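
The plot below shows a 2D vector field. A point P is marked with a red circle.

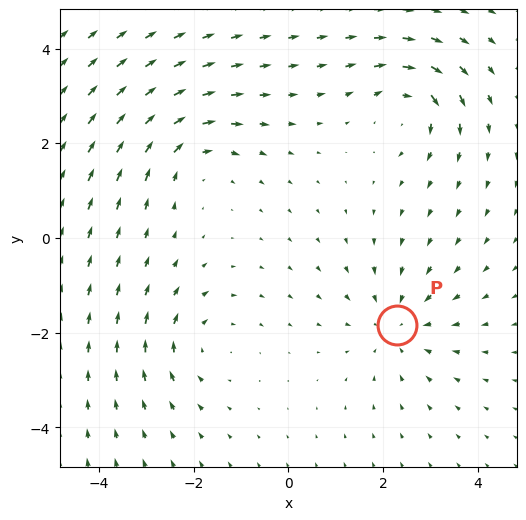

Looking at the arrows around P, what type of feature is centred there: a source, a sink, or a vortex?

At P (2.3, -1.8) the arrows converge inward. Divergence about -4, curl ≈0 — negative divergence with near-zero curl is a sink.

sink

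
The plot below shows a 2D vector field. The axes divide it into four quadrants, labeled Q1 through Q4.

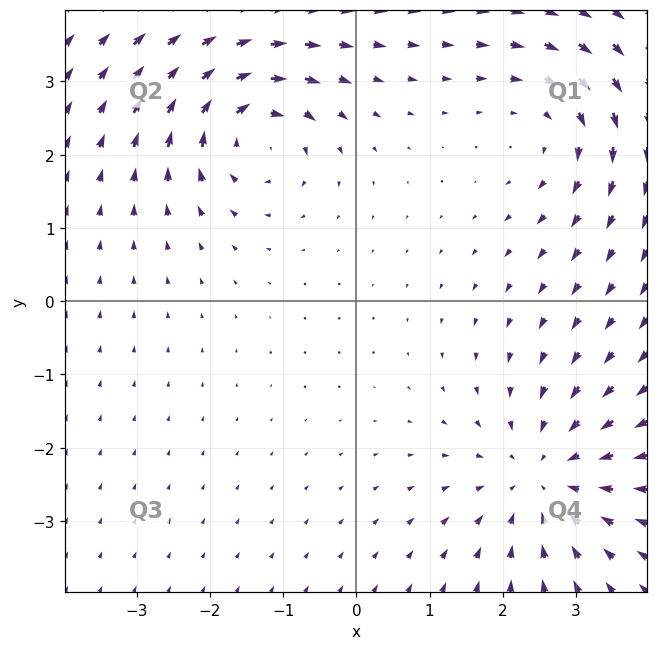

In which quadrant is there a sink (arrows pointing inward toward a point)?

The sink sits at approximately (2.6, -2.4), which lies in quadrant Q4. The divergence there is about -4, negative as expected for a sink.

Q4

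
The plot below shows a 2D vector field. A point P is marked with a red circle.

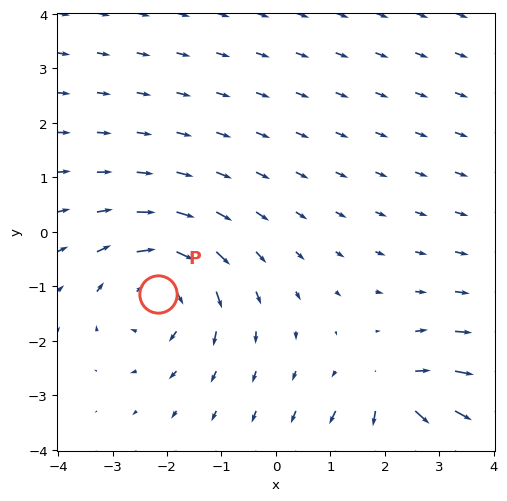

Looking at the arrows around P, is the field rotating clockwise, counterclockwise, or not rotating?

Near P at (-2.2, -1.1) the arrows circulate clockwise. The curl (z-component) there is about -3; negative curl means clockwise rotation.

clockwise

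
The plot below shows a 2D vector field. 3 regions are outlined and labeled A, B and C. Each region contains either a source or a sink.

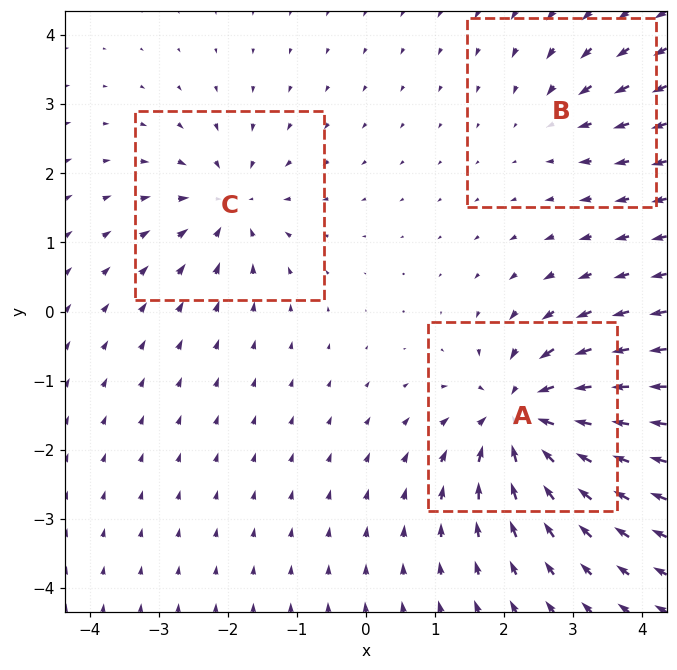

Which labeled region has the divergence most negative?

A

Divergence at each region's feature centre — A: about -6, B: about -2, C: about -4. Region A is most negative.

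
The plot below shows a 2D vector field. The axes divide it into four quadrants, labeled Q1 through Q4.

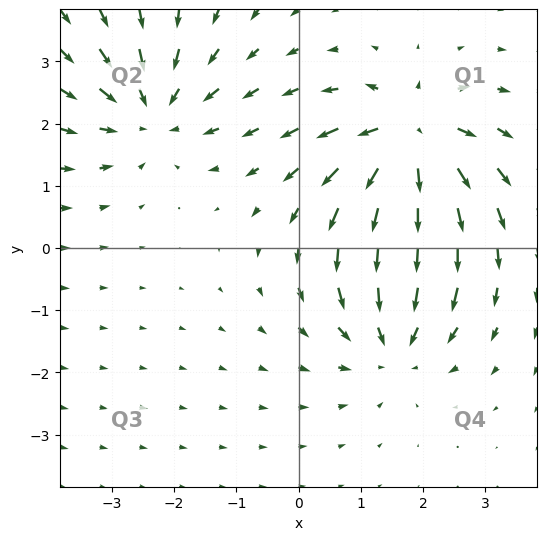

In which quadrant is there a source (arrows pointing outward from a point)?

The source sits at approximately (1.8, 1.8), which lies in quadrant Q1. The divergence there is about +6, positive as expected for a source.

Q1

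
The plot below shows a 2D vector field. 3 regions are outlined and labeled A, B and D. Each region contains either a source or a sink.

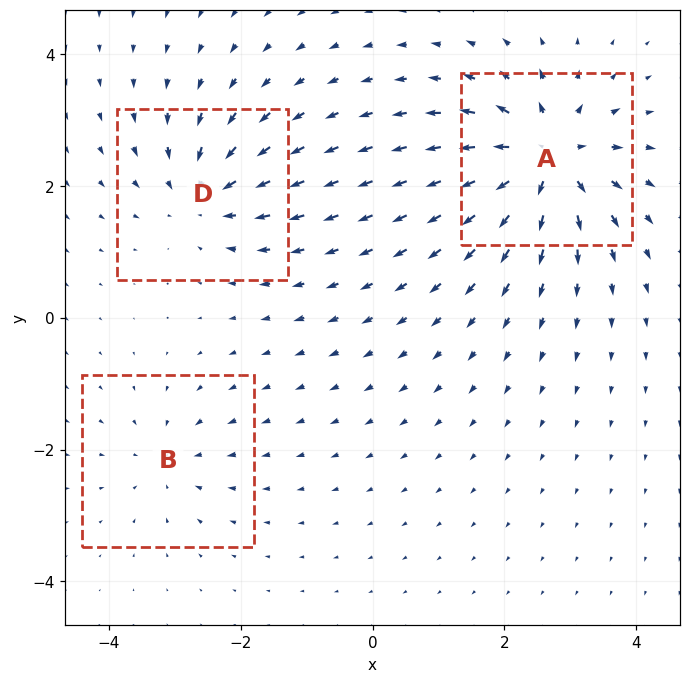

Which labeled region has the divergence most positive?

Divergence at each region's feature centre — A: about +6, B: about -3, D: about -4. Region A is most positive.

A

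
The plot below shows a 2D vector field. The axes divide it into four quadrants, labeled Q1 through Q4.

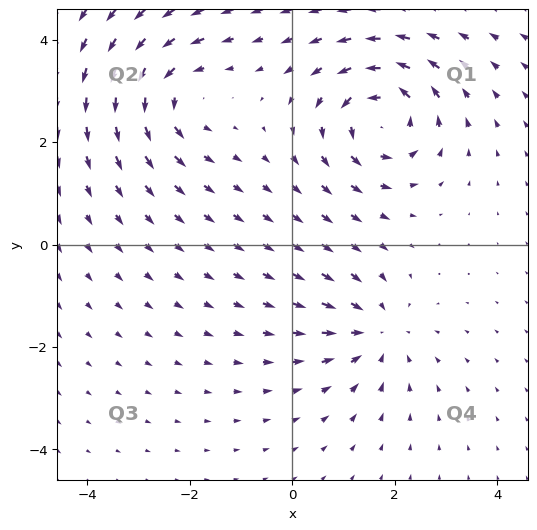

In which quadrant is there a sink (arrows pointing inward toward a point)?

Q4

The sink sits at approximately (1.6, -1.7), which lies in quadrant Q4. The divergence there is about -3, negative as expected for a sink.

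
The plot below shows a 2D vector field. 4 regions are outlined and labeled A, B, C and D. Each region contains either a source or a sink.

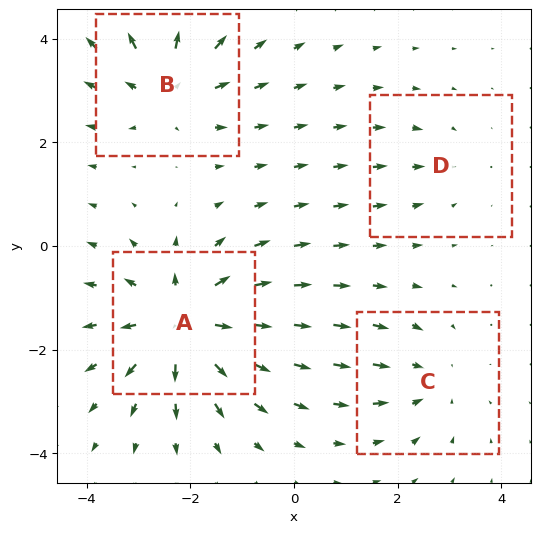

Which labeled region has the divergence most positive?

Divergence at each region's feature centre — A: about +7, B: about +5, C: about -3, D: about -2. Region A is most positive.

A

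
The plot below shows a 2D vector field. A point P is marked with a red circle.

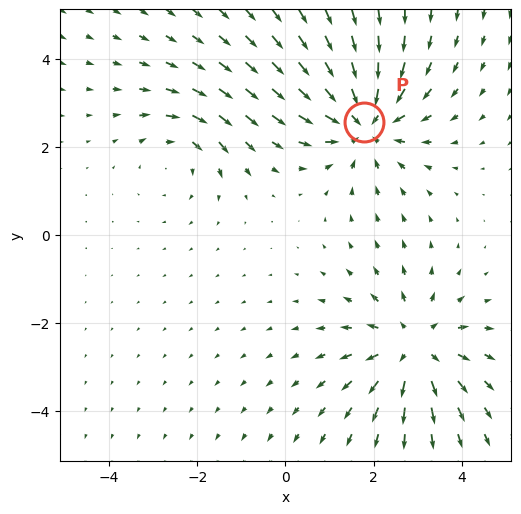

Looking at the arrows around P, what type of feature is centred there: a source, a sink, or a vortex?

sink

At P (1.8, 2.6) the arrows converge inward. Divergence about -5, curl ≈0 — negative divergence with near-zero curl is a sink.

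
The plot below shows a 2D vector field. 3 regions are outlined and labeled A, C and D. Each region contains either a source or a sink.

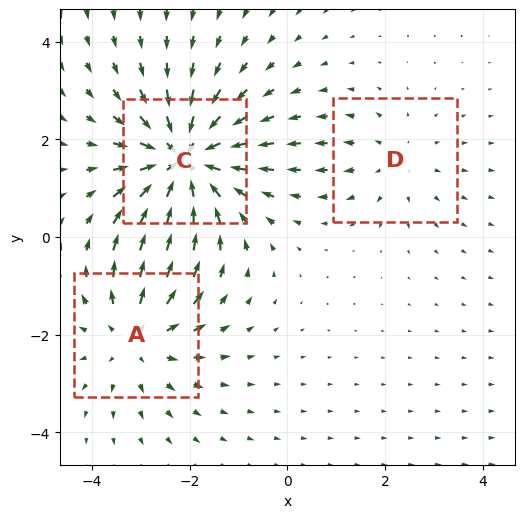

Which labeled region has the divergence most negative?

C

Divergence at each region's feature centre — A: about +3, C: about -4, D: about +2. Region C is most negative.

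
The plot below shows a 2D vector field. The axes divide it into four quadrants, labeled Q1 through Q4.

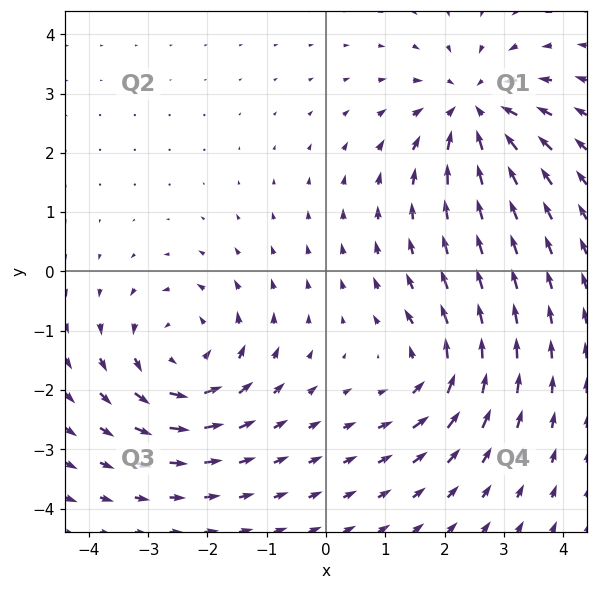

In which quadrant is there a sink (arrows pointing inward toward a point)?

Q1

The sink sits at approximately (2.5, 2.7), which lies in quadrant Q1. The divergence there is about -5, negative as expected for a sink.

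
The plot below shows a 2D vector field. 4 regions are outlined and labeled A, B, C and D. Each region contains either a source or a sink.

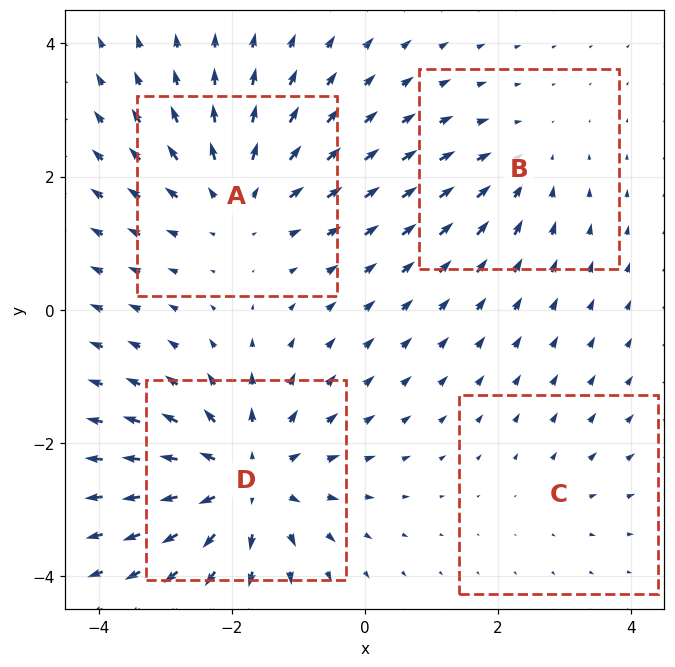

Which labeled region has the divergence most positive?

Divergence at each region's feature centre — A: about +5, B: about -3, C: about +2, D: about +7. Region D is most positive.

D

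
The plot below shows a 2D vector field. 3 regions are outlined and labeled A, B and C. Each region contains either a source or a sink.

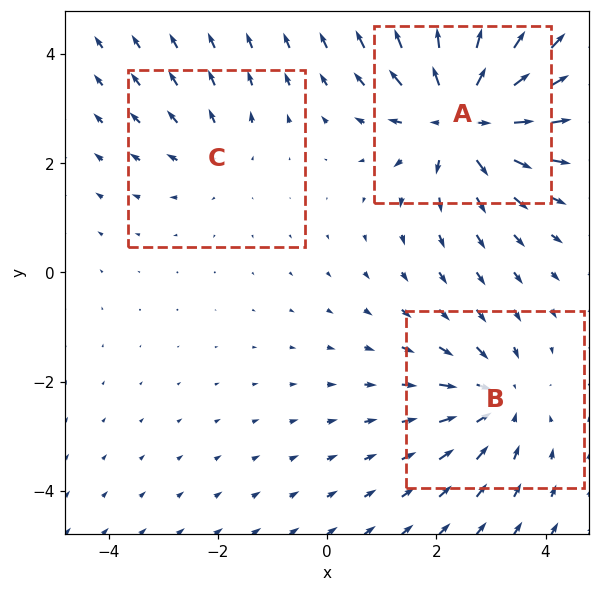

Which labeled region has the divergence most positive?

Divergence at each region's feature centre — A: about +5, B: about -3, C: about +2. Region A is most positive.

A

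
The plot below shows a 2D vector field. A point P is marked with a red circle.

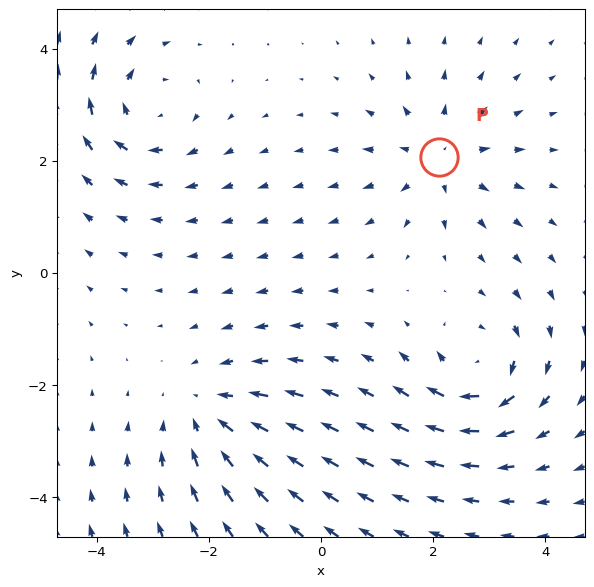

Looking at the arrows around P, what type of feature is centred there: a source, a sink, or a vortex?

At P (2.1, 2.1) the arrows spread outward. Divergence about +4, curl ≈0 — positive divergence with near-zero curl is a source.

source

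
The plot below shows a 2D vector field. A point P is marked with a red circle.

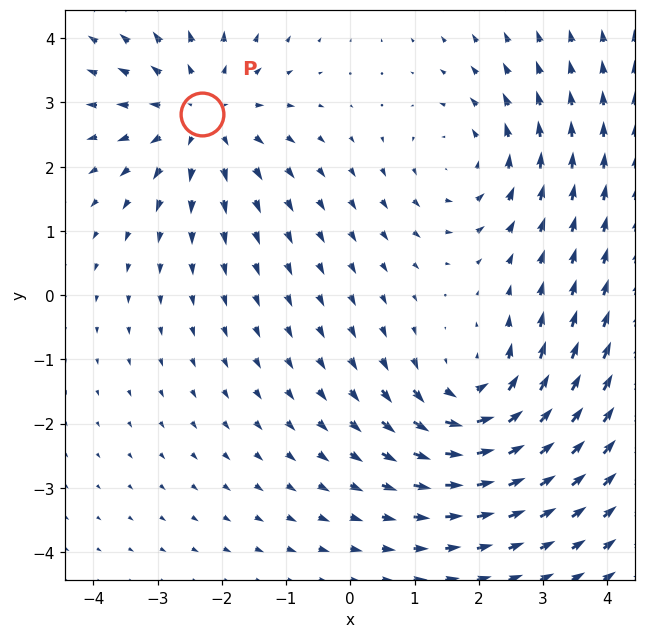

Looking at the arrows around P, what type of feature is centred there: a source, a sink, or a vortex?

At P (-2.3, 2.8) the arrows spread outward. Divergence about +4, curl ≈0 — positive divergence with near-zero curl is a source.

source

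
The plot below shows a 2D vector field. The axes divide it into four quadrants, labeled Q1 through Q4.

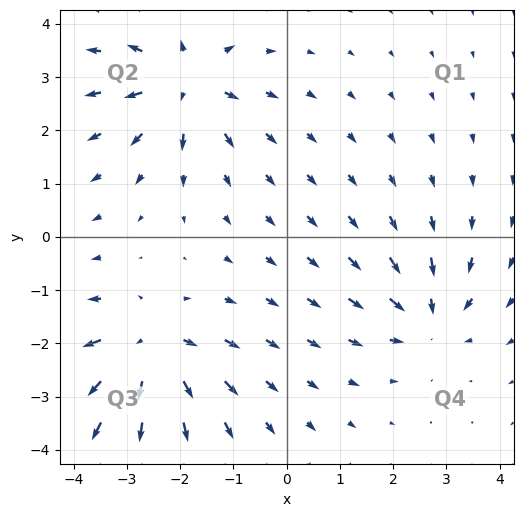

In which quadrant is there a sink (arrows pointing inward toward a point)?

The sink sits at approximately (2.7, -1.5), which lies in quadrant Q4. The divergence there is about -4, negative as expected for a sink.

Q4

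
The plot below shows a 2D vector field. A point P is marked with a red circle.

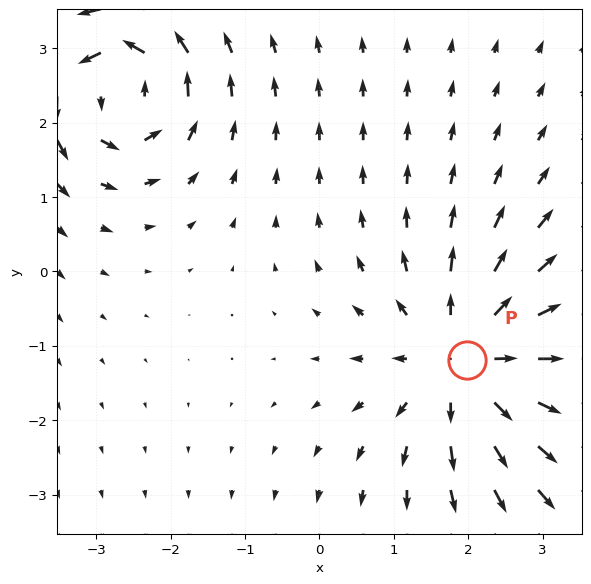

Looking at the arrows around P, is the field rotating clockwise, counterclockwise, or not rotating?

not rotating

Near P at (2.0, -1.2) the arrows show no circulation. The curl there is ≈0.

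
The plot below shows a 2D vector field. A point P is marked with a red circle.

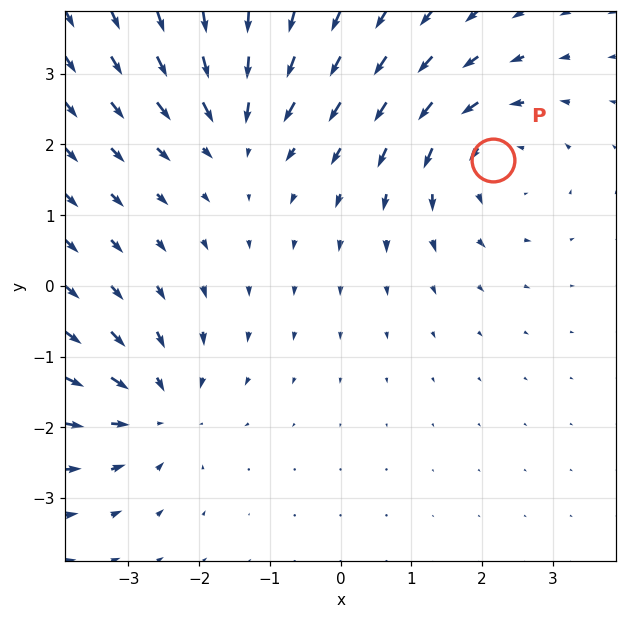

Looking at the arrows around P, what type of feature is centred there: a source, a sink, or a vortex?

vortex

At P (2.2, 1.8) the arrows circulate counterclockwise. Divergence ≈0, curl about +4 — near-zero divergence with nonzero curl is a vortex.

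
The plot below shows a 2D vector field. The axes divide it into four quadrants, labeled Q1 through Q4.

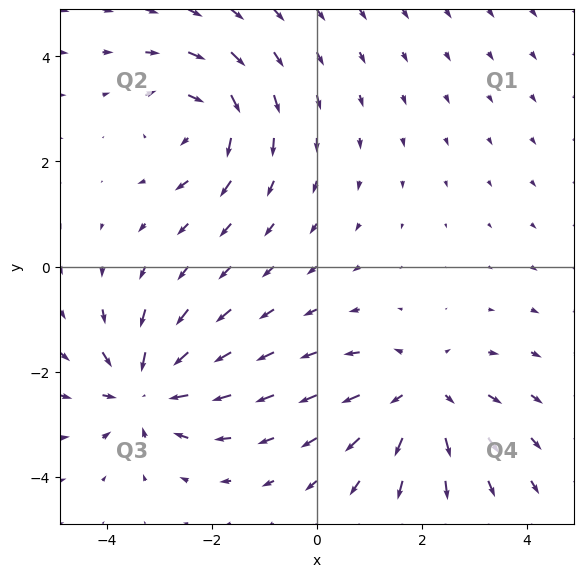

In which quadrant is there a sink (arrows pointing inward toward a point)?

The sink sits at approximately (-3.3, -2.4), which lies in quadrant Q3. The divergence there is about -5, negative as expected for a sink.

Q3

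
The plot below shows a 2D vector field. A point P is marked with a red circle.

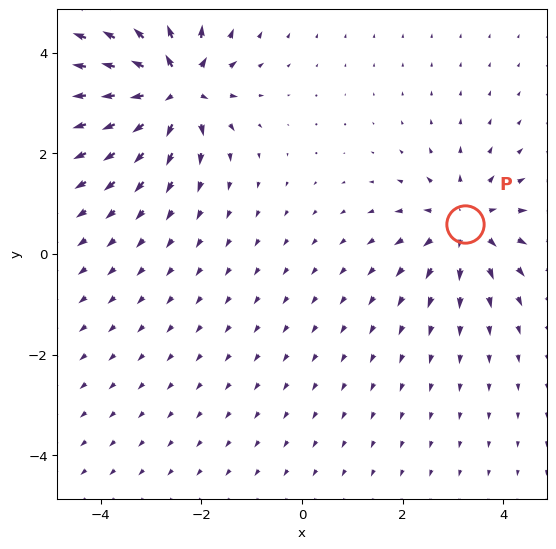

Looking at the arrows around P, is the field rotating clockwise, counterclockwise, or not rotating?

Near P at (3.2, 0.6) the arrows show no circulation. The curl there is ≈0.

not rotating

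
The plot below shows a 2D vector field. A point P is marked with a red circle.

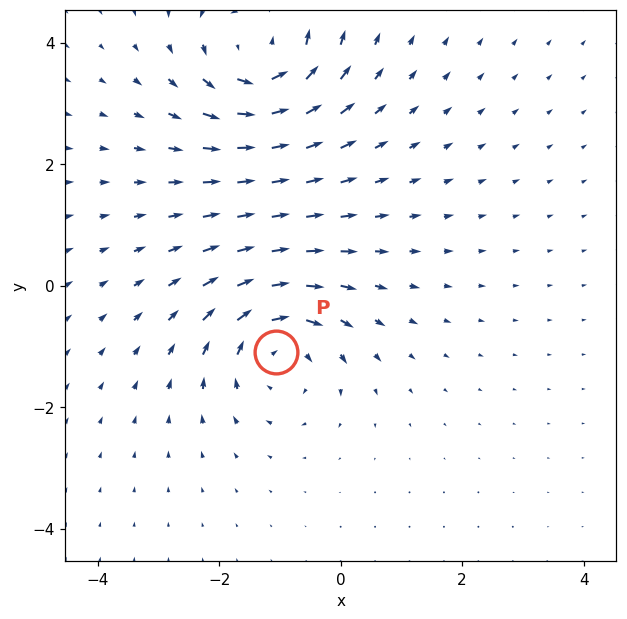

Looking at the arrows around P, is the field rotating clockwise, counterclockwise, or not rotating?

Near P at (-1.1, -1.1) the arrows circulate clockwise. The curl (z-component) there is about -4; negative curl means clockwise rotation.

clockwise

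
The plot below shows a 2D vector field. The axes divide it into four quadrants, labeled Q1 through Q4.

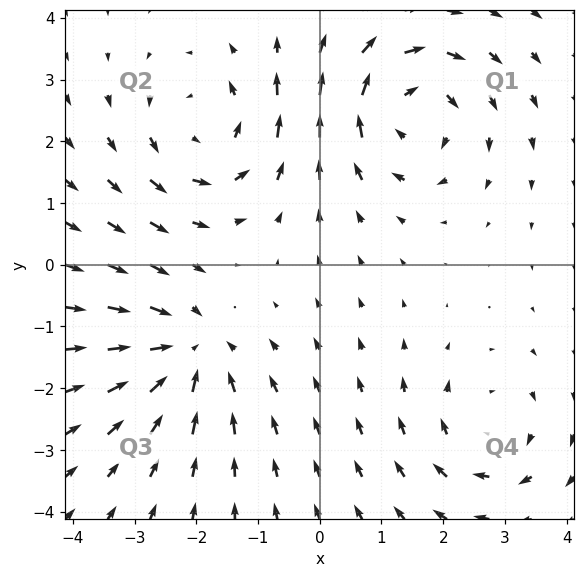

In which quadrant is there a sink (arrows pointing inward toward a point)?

The sink sits at approximately (-2.1, -1.4), which lies in quadrant Q3. The divergence there is about -5, negative as expected for a sink.

Q3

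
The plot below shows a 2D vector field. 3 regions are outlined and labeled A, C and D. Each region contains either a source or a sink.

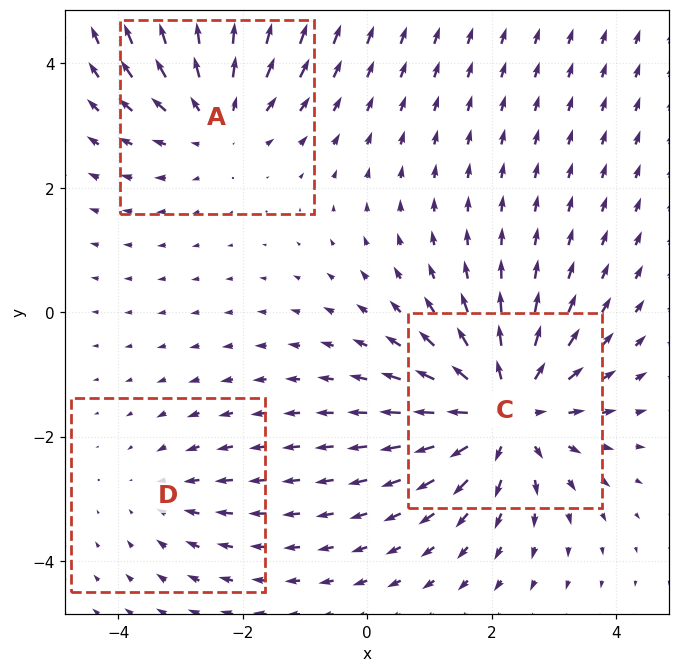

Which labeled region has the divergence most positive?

C

Divergence at each region's feature centre — A: about +3, C: about +5, D: about -2. Region C is most positive.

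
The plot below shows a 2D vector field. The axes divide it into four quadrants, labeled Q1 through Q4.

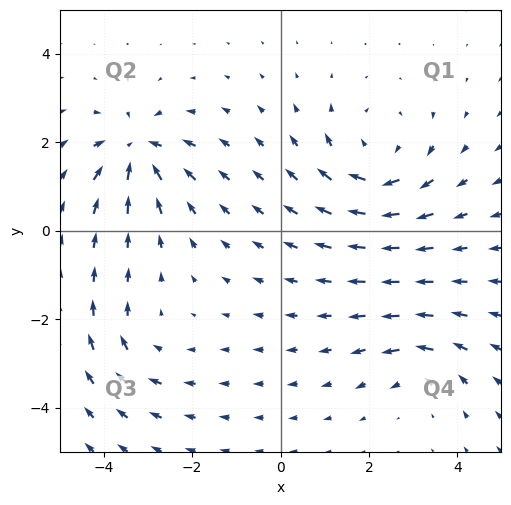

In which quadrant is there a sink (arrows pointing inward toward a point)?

The sink sits at approximately (-3.2, 1.8), which lies in quadrant Q2. The divergence there is about -5, negative as expected for a sink.

Q2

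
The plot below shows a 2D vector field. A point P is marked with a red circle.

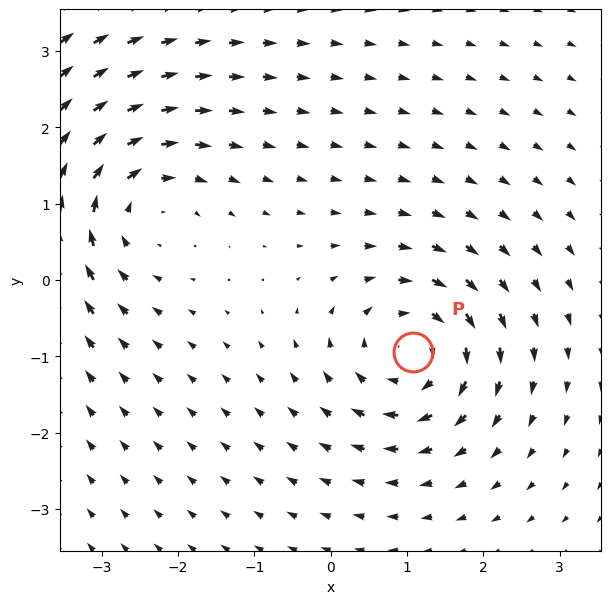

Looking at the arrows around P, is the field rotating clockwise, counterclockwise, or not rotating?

clockwise

Near P at (1.1, -0.9) the arrows circulate clockwise. The curl (z-component) there is about -6; negative curl means clockwise rotation.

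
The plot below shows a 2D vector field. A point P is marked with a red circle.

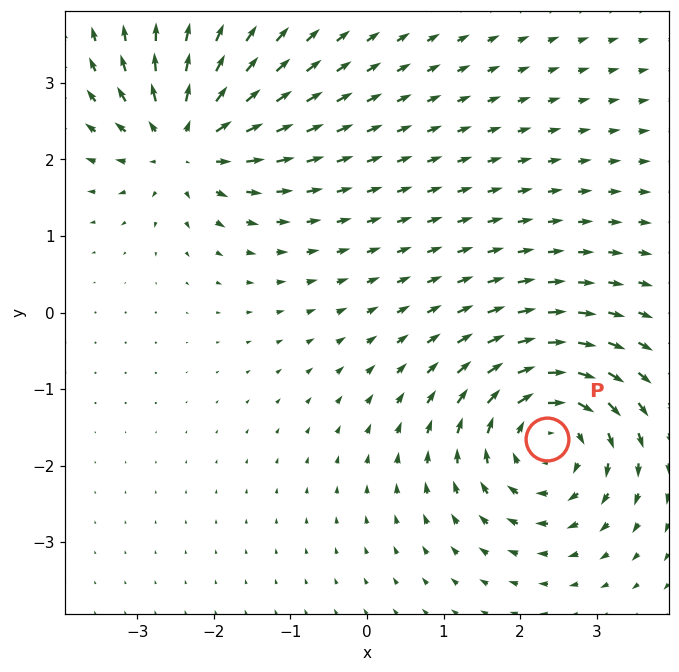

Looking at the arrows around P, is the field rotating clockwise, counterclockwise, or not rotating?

clockwise

Near P at (2.4, -1.6) the arrows circulate clockwise. The curl (z-component) there is about -6; negative curl means clockwise rotation.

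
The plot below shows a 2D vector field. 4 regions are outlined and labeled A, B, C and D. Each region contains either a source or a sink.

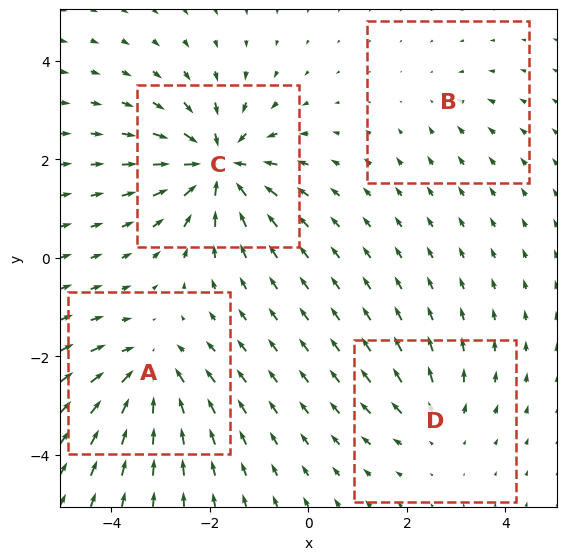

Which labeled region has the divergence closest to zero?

Divergence at each region's feature centre — A: about -5, B: about -2, C: about -8, D: about +3. Region B is closest to zero.

B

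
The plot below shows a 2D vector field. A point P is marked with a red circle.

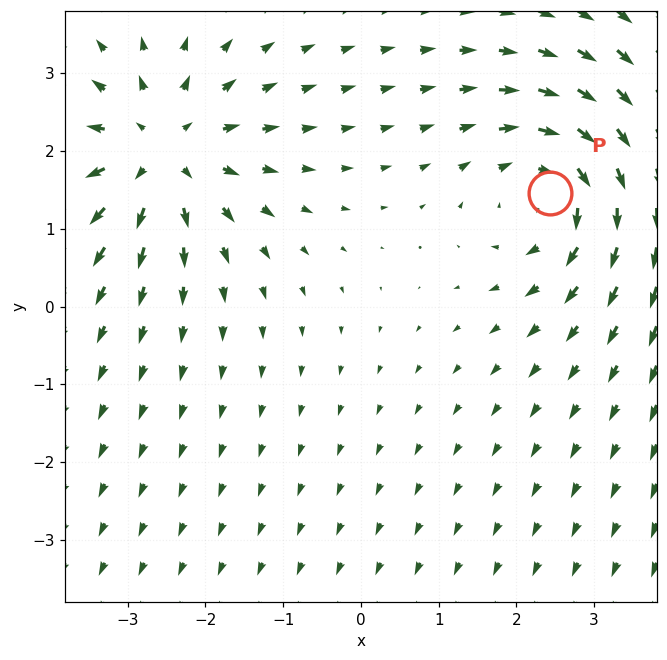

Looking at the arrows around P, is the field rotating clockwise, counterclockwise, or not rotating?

Near P at (2.4, 1.5) the arrows circulate clockwise. The curl (z-component) there is about -3; negative curl means clockwise rotation.

clockwise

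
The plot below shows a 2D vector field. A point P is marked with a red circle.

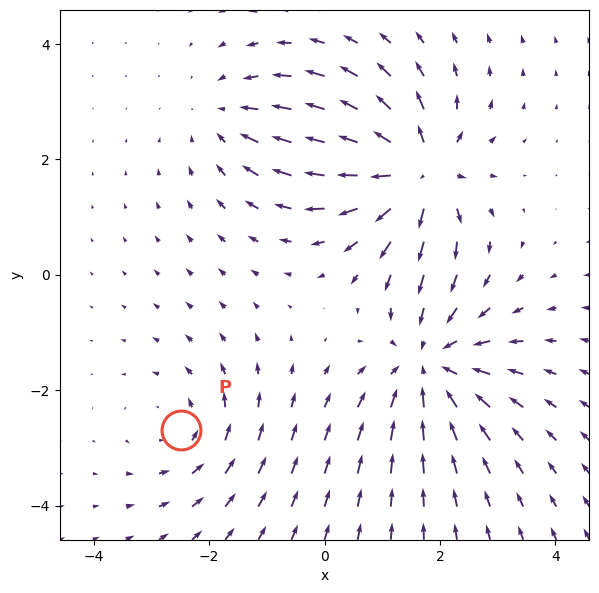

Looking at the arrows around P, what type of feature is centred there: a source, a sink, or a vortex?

vortex

At P (-2.5, -2.7) the arrows circulate counterclockwise. Divergence ≈0, curl about +3 — near-zero divergence with nonzero curl is a vortex.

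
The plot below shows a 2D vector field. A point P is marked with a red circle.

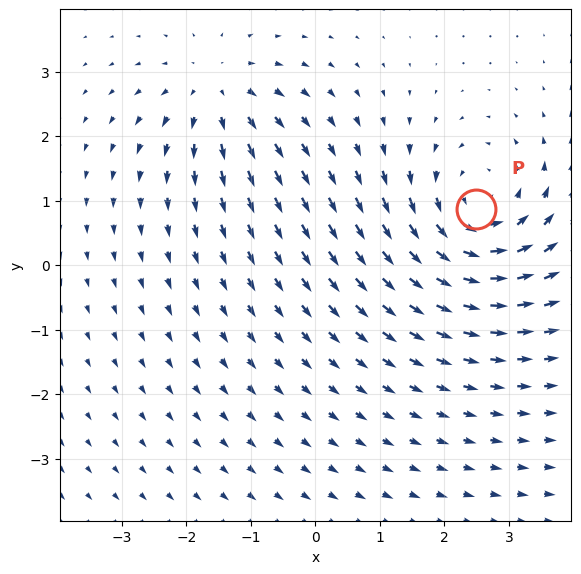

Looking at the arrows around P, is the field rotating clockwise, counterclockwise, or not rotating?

counterclockwise

Near P at (2.5, 0.9) the arrows circulate counterclockwise. The curl (z-component) there is about +4; positive curl means counterclockwise rotation.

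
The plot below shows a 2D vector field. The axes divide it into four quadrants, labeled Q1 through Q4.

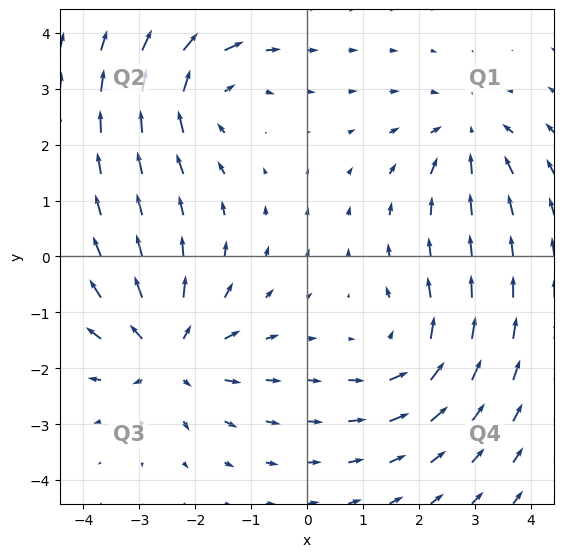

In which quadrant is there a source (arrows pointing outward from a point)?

Q3

The source sits at approximately (-2.5, -1.7), which lies in quadrant Q3. The divergence there is about +5, positive as expected for a source.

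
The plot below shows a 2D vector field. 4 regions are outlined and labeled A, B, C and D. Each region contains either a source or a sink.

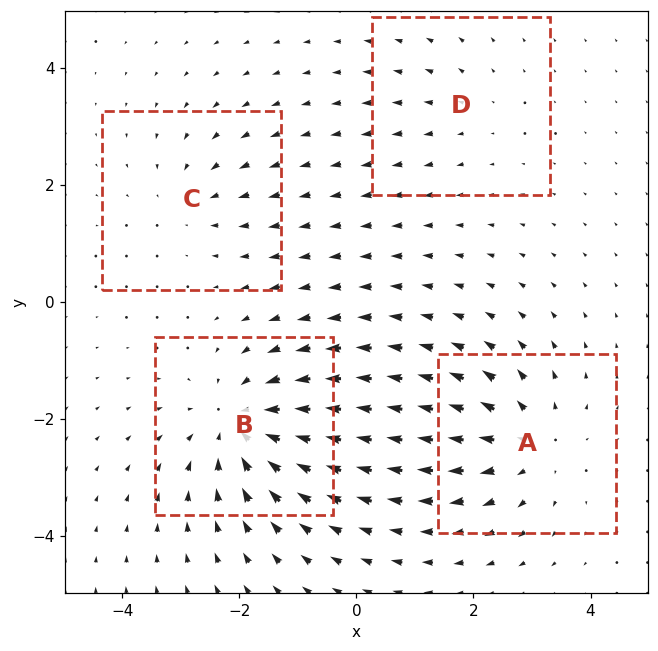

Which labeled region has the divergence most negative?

B

Divergence at each region's feature centre — A: about +5, B: about -6, C: about -3, D: about +2. Region B is most negative.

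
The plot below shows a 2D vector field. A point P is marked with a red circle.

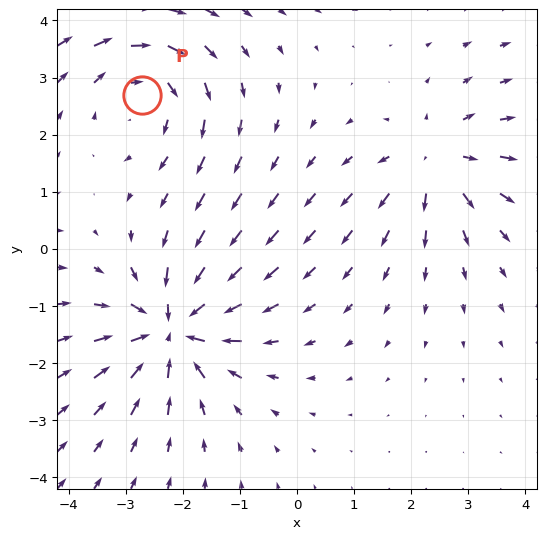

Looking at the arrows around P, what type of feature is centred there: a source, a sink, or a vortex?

At P (-2.7, 2.7) the arrows circulate clockwise. Divergence ≈0, curl about -4 — near-zero divergence with nonzero curl is a vortex.

vortex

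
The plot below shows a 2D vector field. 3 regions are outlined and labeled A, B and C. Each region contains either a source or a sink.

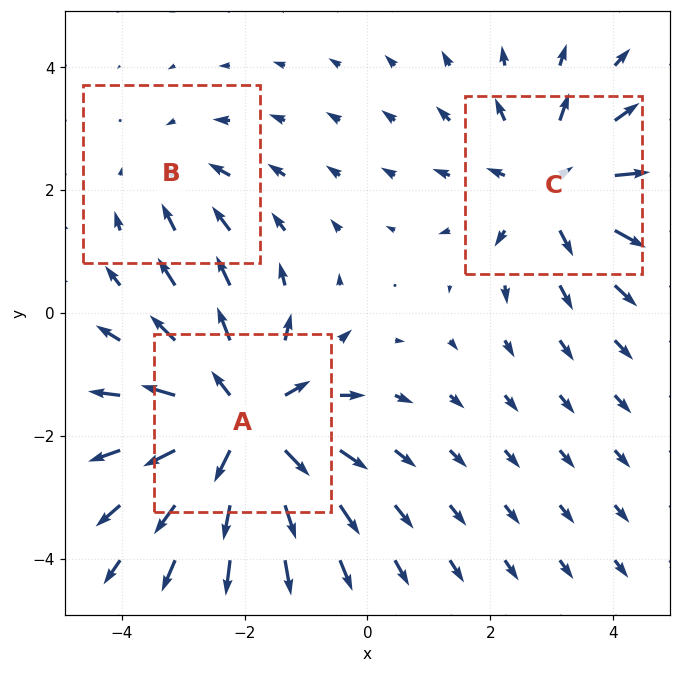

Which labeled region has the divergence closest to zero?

B

Divergence at each region's feature centre — A: about +5, B: about -2, C: about +3. Region B is closest to zero.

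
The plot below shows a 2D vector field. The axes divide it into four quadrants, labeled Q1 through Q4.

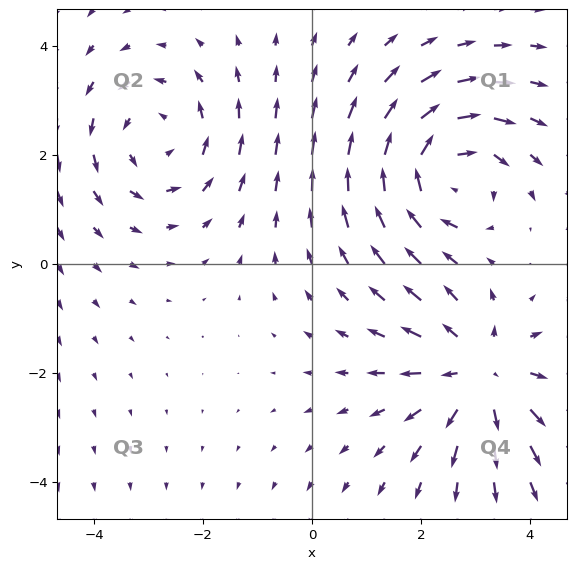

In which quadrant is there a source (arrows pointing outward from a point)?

Q4

The source sits at approximately (3.1, -2.0), which lies in quadrant Q4. The divergence there is about +4, positive as expected for a source.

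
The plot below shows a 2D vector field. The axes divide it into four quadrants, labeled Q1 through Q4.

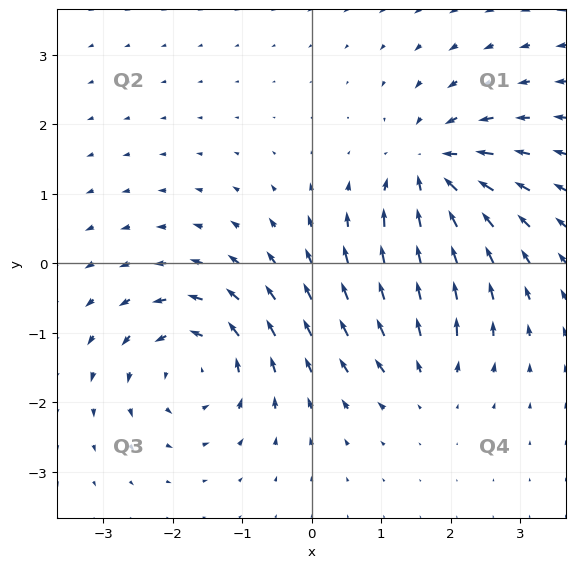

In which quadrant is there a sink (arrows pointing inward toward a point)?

The sink sits at approximately (1.7, 1.3), which lies in quadrant Q1. The divergence there is about -6, negative as expected for a sink.

Q1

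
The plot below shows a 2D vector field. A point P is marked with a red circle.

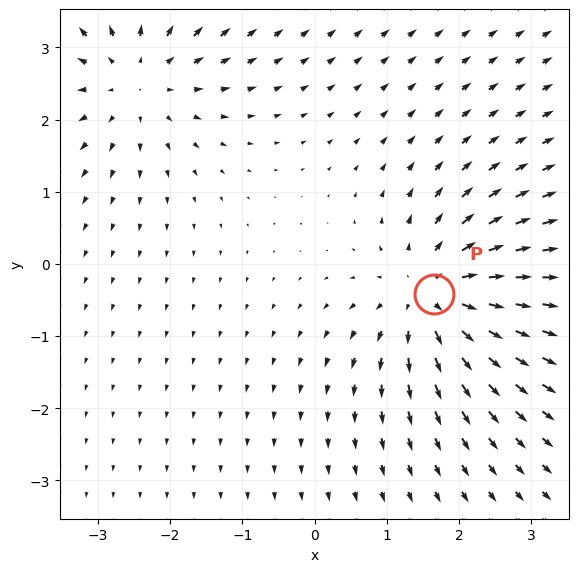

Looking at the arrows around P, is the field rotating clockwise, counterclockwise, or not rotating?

Near P at (1.7, -0.4) the arrows show no circulation. The curl there is ≈0.

not rotating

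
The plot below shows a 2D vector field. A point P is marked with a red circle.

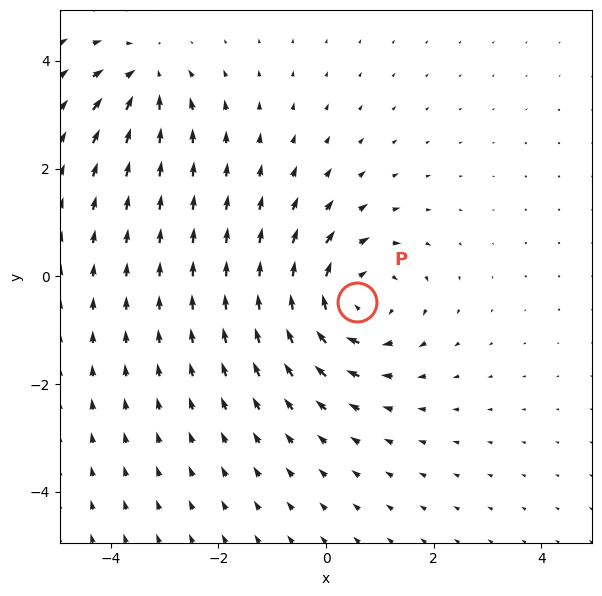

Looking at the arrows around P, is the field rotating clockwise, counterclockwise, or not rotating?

clockwise

Near P at (0.6, -0.5) the arrows circulate clockwise. The curl (z-component) there is about -4; negative curl means clockwise rotation.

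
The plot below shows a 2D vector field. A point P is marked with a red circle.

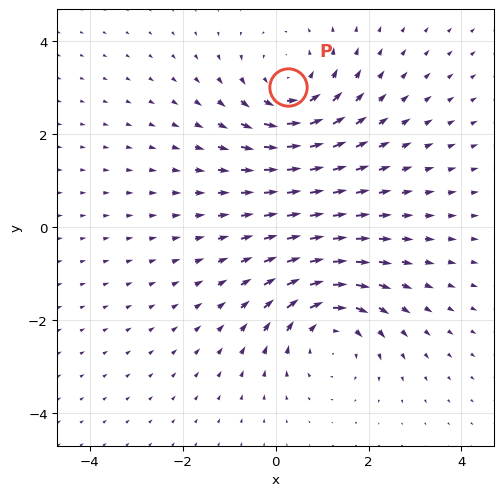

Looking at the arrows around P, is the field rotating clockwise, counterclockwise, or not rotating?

Near P at (0.3, 3.0) the arrows circulate counterclockwise. The curl (z-component) there is about +4; positive curl means counterclockwise rotation.

counterclockwise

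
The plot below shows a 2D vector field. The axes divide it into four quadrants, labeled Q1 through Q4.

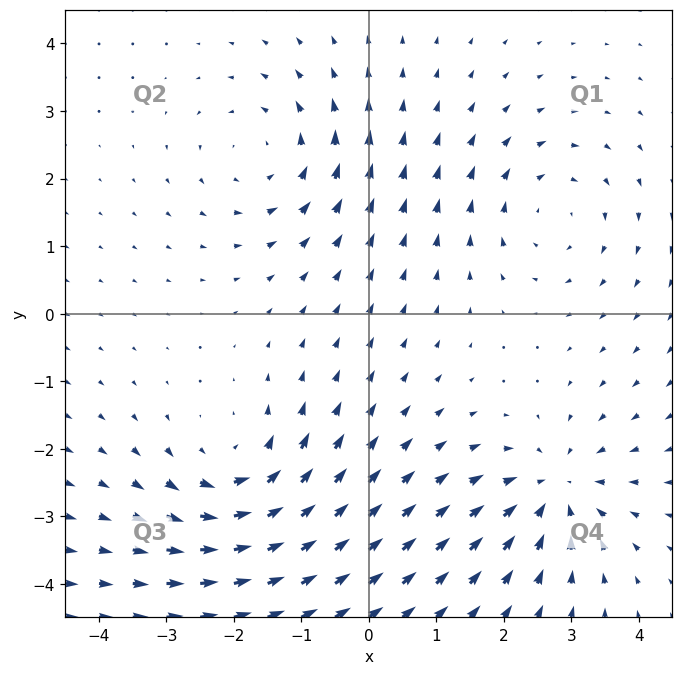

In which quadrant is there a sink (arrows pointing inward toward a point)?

The sink sits at approximately (2.8, -2.6), which lies in quadrant Q4. The divergence there is about -4, negative as expected for a sink.

Q4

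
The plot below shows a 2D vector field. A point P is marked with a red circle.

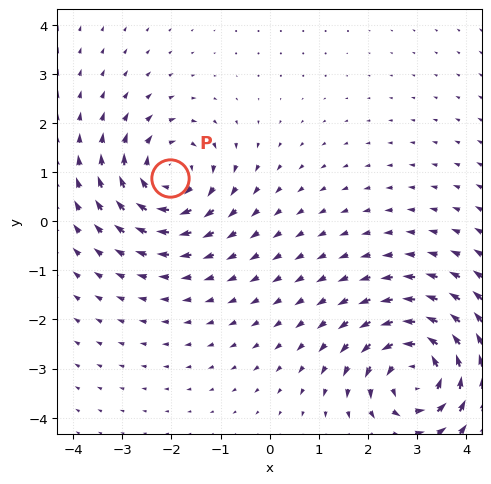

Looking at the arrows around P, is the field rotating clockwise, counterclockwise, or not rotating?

Near P at (-2.0, 0.9) the arrows circulate clockwise. The curl (z-component) there is about -4; negative curl means clockwise rotation.

clockwise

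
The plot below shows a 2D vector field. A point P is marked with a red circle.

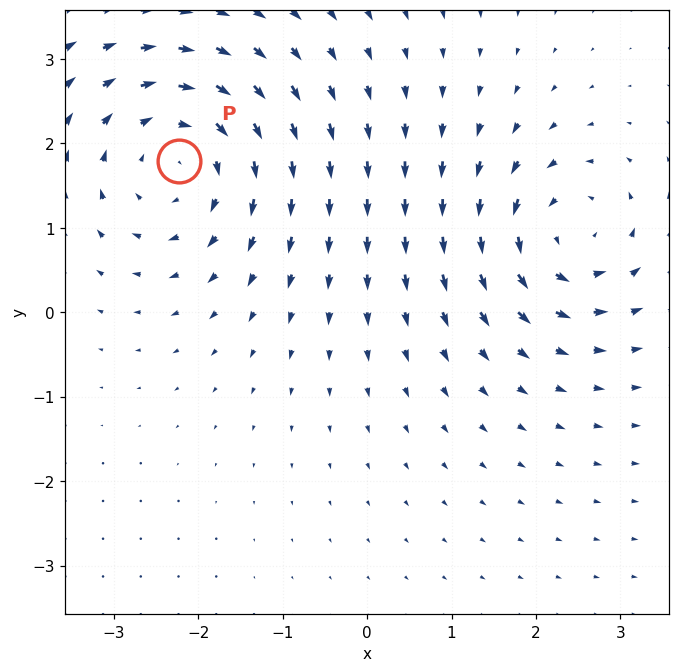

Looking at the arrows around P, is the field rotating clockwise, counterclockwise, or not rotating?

Near P at (-2.2, 1.8) the arrows circulate clockwise. The curl (z-component) there is about -4; negative curl means clockwise rotation.

clockwise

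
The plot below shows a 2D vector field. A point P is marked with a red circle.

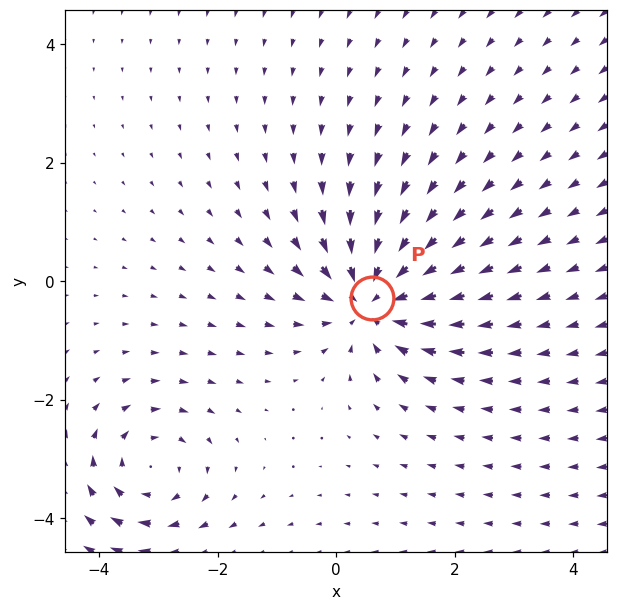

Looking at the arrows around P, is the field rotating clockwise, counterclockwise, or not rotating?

Near P at (0.6, -0.3) the arrows show no circulation. The curl there is ≈0.

not rotating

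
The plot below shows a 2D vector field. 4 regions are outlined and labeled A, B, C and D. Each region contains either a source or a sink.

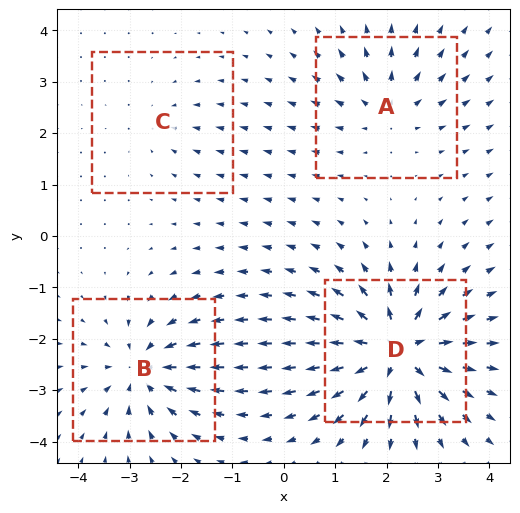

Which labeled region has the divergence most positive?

D

Divergence at each region's feature centre — A: about +4, B: about -6, C: about -2, D: about +9. Region D is most positive.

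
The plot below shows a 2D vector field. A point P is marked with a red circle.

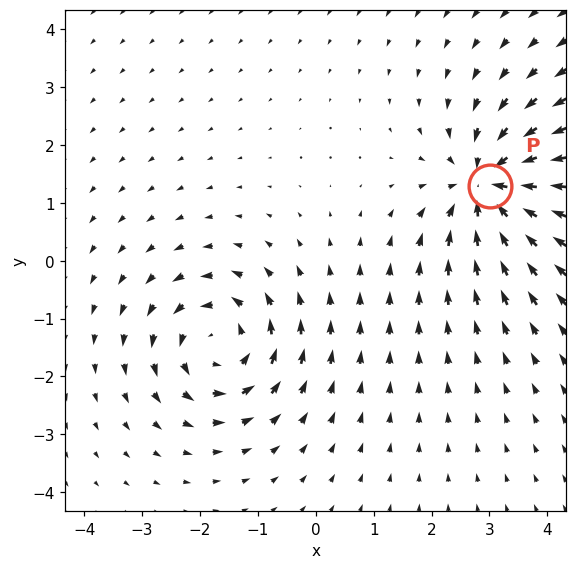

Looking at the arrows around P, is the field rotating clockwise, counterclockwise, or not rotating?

Near P at (3.0, 1.3) the arrows show no circulation. The curl there is ≈0.

not rotating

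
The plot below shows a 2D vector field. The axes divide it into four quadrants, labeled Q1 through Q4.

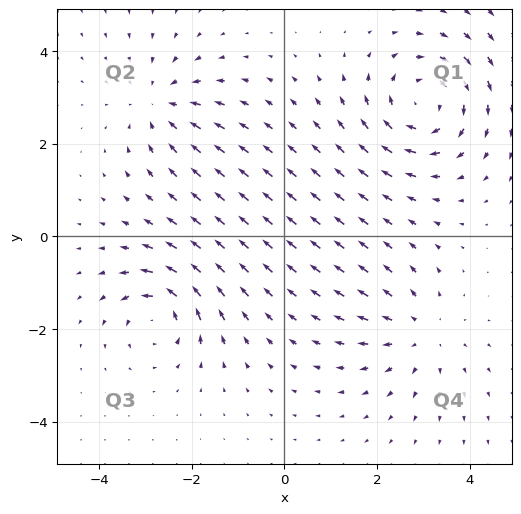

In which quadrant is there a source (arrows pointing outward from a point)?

The source sits at approximately (2.9, -2.1), which lies in quadrant Q4. The divergence there is about +3, positive as expected for a source.

Q4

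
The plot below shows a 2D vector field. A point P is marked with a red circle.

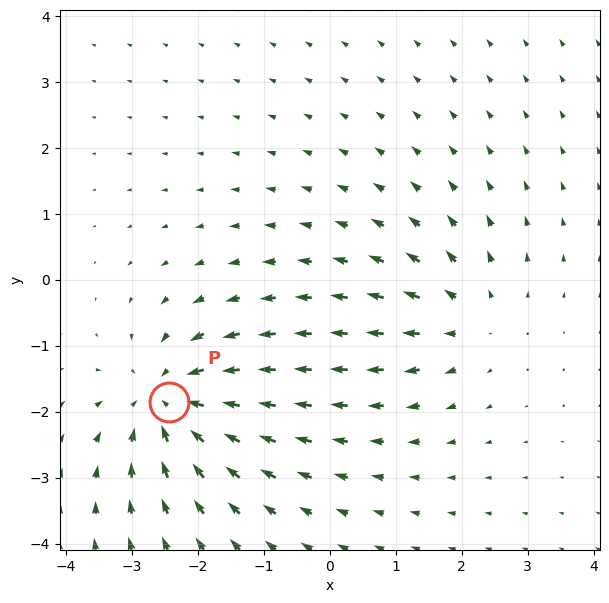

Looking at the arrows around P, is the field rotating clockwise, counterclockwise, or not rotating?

not rotating

Near P at (-2.4, -1.8) the arrows show no circulation. The curl there is ≈0.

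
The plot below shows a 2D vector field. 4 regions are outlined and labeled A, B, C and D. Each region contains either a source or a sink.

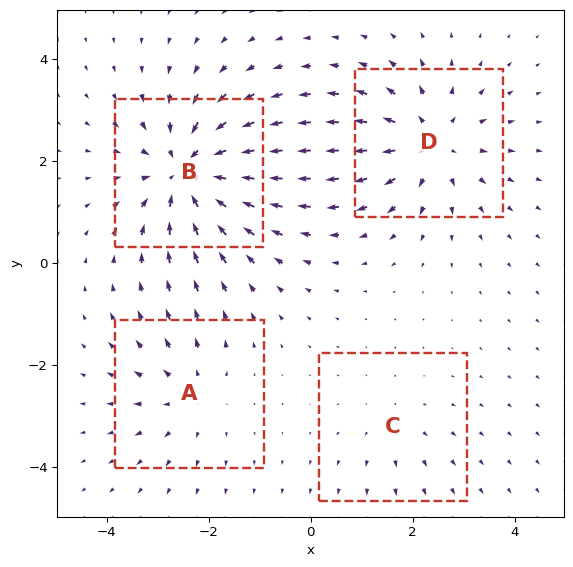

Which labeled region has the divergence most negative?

B

Divergence at each region's feature centre — A: about +3, B: about -6, C: about +2, D: about +5. Region B is most negative.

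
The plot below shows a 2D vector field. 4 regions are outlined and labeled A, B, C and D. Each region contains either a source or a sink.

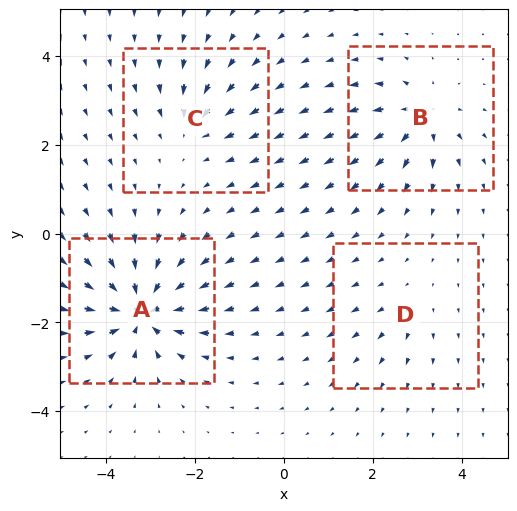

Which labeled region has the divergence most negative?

A

Divergence at each region's feature centre — A: about -9, B: about +6, C: about -4, D: about +2. Region A is most negative.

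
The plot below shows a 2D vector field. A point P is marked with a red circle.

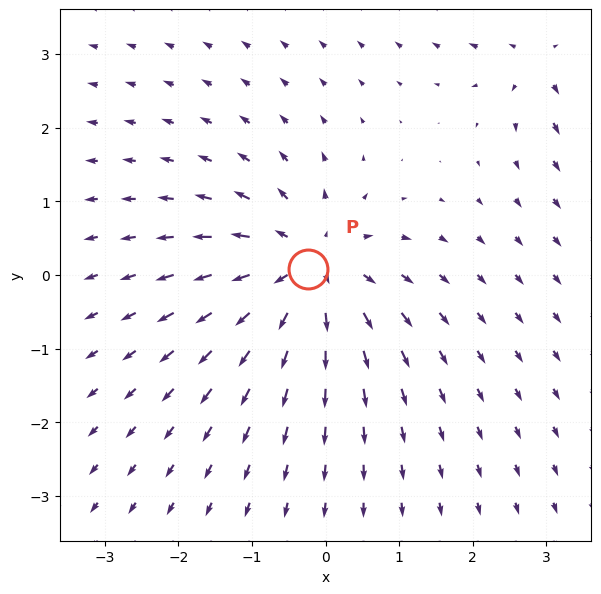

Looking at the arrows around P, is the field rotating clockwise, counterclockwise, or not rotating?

Near P at (-0.2, 0.1) the arrows show no circulation. The curl there is ≈0.

not rotating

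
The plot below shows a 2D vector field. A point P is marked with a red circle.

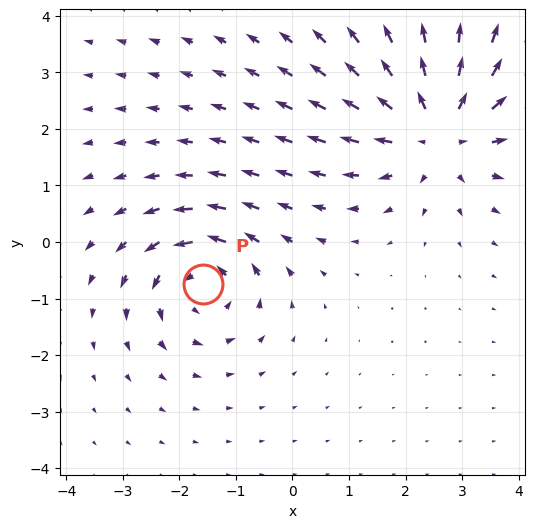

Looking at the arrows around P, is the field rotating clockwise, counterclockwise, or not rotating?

Near P at (-1.6, -0.7) the arrows circulate counterclockwise. The curl (z-component) there is about +4; positive curl means counterclockwise rotation.

counterclockwise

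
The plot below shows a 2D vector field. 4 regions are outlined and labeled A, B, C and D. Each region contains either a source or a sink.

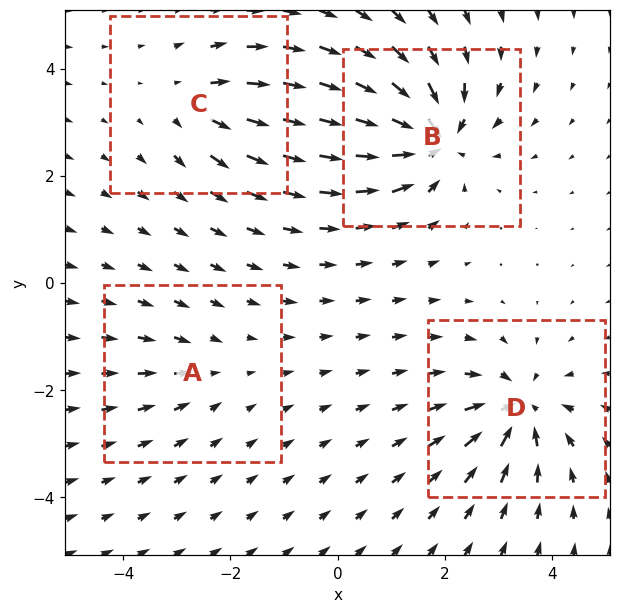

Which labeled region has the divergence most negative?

B

Divergence at each region's feature centre — A: about -3, B: about -8, C: about +4, D: about -7. Region B is most negative.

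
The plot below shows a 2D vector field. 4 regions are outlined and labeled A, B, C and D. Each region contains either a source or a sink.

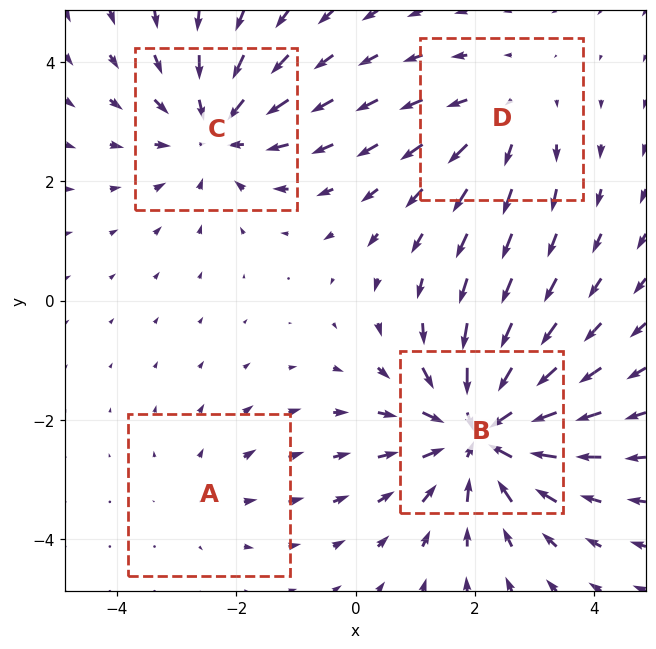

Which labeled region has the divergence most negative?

Divergence at each region's feature centre — A: about +2, B: about -6, C: about -4, D: about +3. Region B is most negative.

B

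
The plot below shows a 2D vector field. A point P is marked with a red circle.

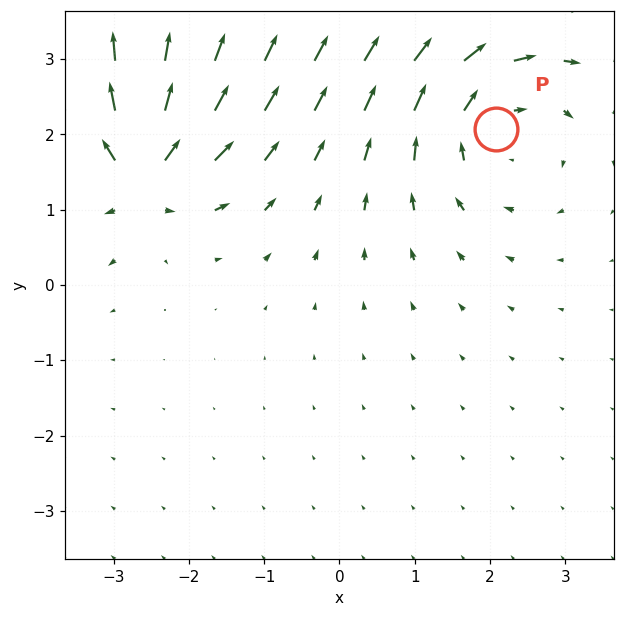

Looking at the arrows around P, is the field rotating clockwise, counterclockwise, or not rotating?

clockwise

Near P at (2.1, 2.1) the arrows circulate clockwise. The curl (z-component) there is about -4; negative curl means clockwise rotation.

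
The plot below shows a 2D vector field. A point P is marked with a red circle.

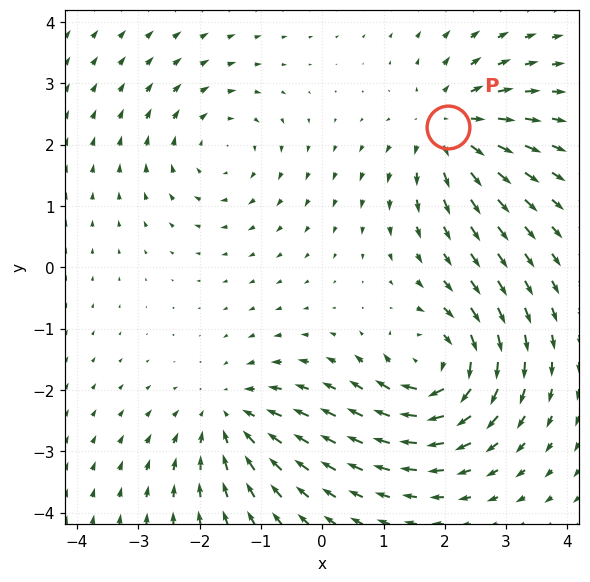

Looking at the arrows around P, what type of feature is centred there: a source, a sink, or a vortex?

source

At P (2.1, 2.3) the arrows spread outward. Divergence about +4, curl ≈0 — positive divergence with near-zero curl is a source.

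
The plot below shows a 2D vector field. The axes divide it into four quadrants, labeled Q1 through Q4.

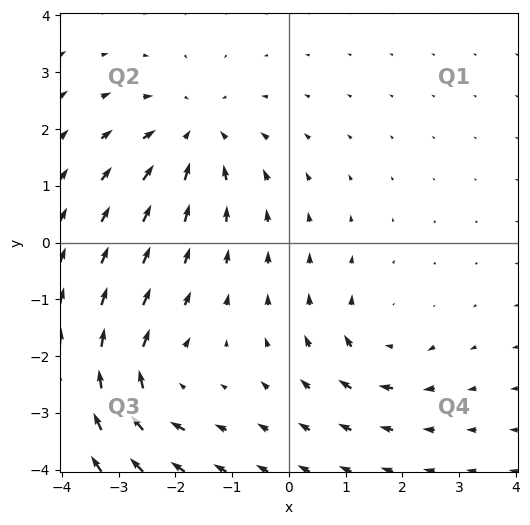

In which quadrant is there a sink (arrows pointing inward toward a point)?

Q2

The sink sits at approximately (-1.7, 1.9), which lies in quadrant Q2. The divergence there is about -4, negative as expected for a sink.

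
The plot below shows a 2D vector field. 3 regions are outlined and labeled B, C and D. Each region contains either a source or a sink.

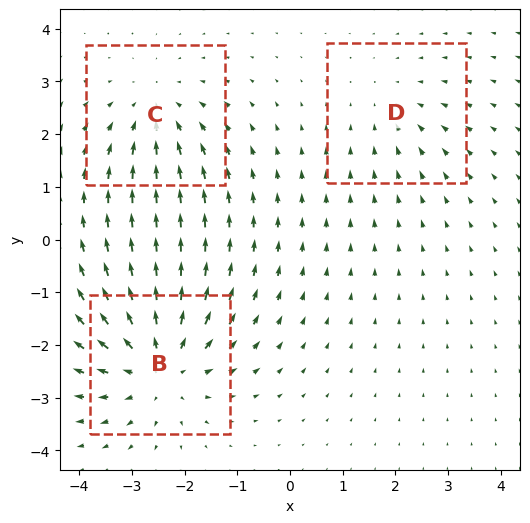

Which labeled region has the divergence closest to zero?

Divergence at each region's feature centre — B: about +4, C: about -3, D: about -2. Region D is closest to zero.

D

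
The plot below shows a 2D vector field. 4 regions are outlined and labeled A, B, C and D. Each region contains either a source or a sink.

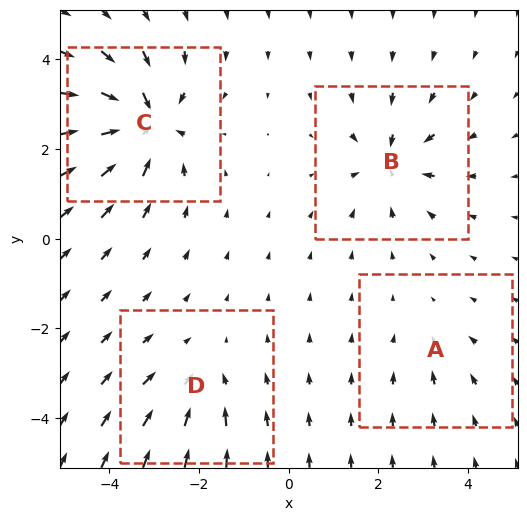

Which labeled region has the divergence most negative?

Divergence at each region's feature centre — A: about -2, B: about -6, C: about -9, D: about -4. Region C is most negative.

C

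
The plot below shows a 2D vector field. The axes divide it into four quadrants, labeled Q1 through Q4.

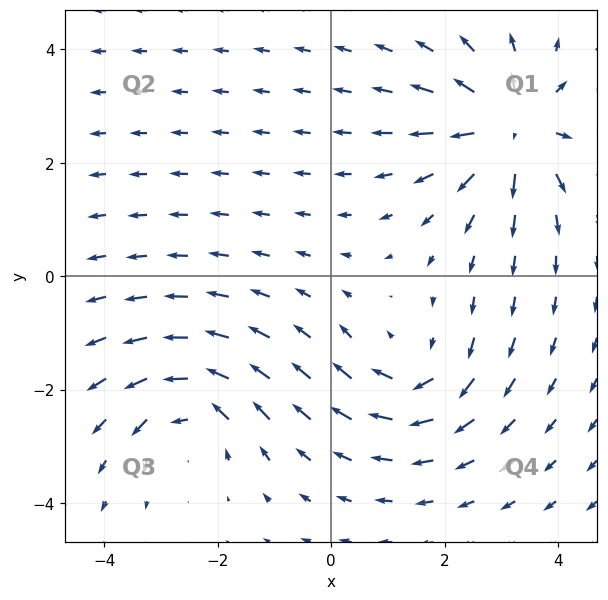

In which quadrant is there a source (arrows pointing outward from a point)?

Q1

The source sits at approximately (3.2, 2.6), which lies in quadrant Q1. The divergence there is about +7, positive as expected for a source.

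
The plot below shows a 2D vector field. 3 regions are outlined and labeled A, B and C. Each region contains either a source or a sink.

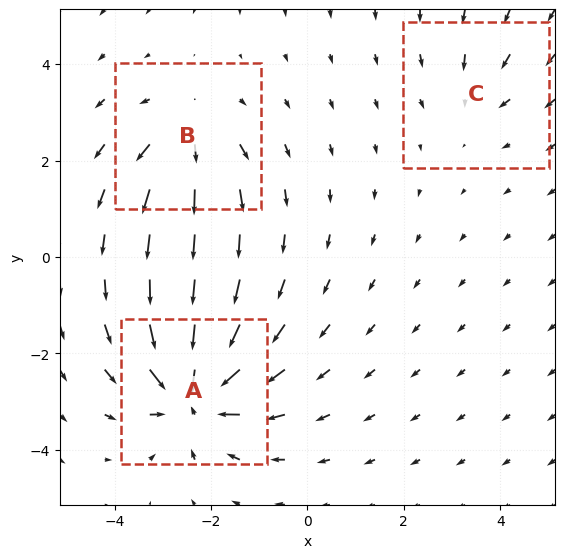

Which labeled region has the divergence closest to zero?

C

Divergence at each region's feature centre — A: about -6, B: about +4, C: about -2. Region C is closest to zero.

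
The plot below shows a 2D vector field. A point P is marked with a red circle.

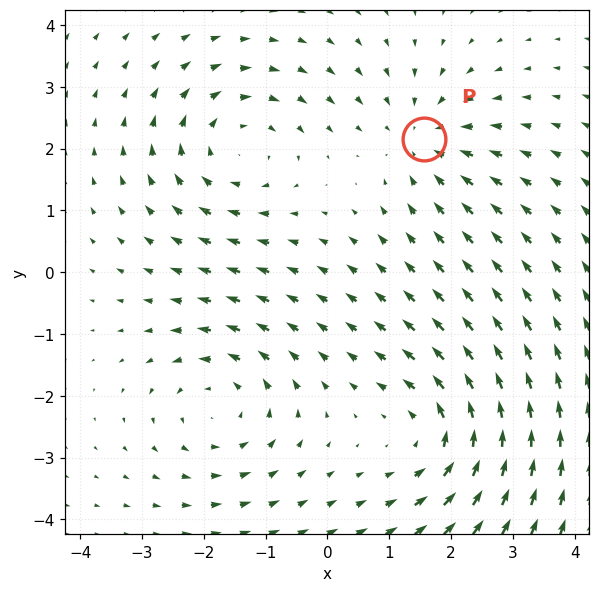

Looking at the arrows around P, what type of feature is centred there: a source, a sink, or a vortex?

sink

At P (1.6, 2.2) the arrows converge inward. Divergence about -4, curl ≈0 — negative divergence with near-zero curl is a sink.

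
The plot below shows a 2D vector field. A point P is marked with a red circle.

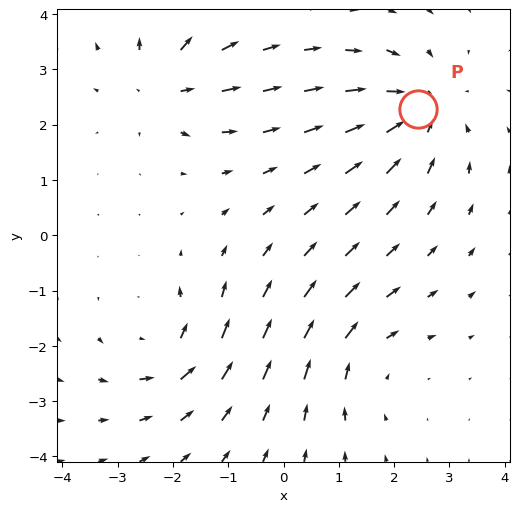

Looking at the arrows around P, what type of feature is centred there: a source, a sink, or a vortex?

At P (2.4, 2.3) the arrows converge inward. Divergence about -4, curl ≈0 — negative divergence with near-zero curl is a sink.

sink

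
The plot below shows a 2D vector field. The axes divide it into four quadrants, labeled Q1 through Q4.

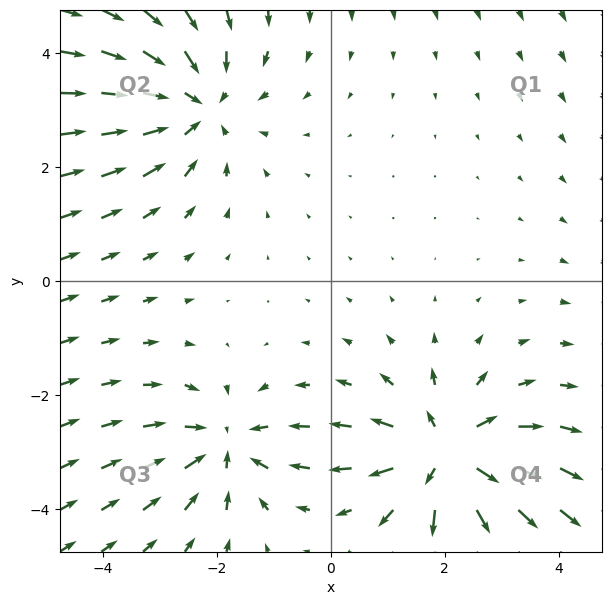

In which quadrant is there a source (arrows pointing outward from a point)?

The source sits at approximately (2.0, -3.1), which lies in quadrant Q4. The divergence there is about +5, positive as expected for a source.

Q4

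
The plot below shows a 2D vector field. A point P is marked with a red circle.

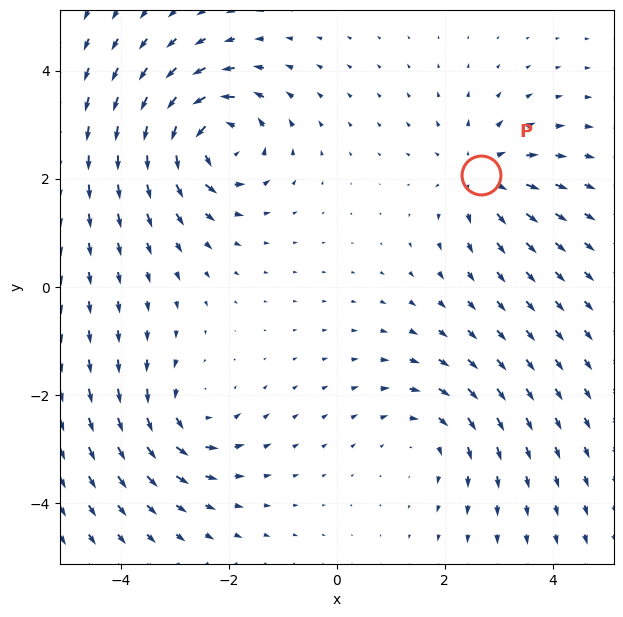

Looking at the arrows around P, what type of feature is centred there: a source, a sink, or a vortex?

At P (2.7, 2.1) the arrows spread outward. Divergence about +3, curl ≈0 — positive divergence with near-zero curl is a source.

source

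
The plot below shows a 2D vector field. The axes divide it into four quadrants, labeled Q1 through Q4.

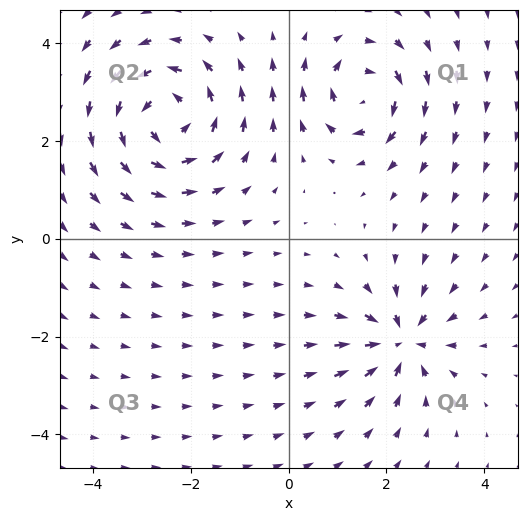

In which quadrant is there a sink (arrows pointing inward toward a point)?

Q4

The sink sits at approximately (2.3, -2.1), which lies in quadrant Q4. The divergence there is about -5, negative as expected for a sink.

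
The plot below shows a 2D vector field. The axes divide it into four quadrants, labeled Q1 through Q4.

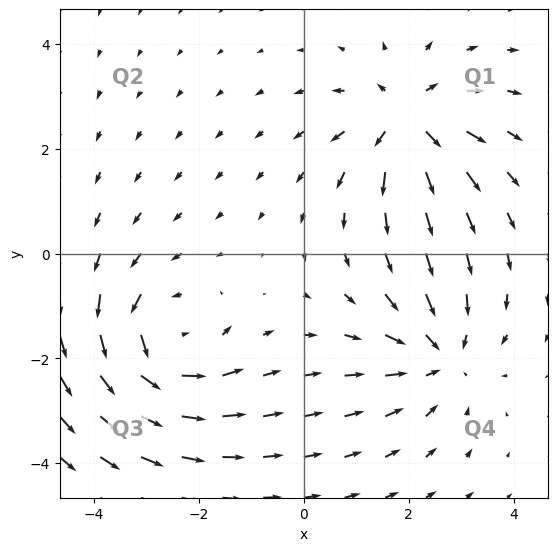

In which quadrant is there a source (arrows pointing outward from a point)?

Q1

The source sits at approximately (2.0, 2.6), which lies in quadrant Q1. The divergence there is about +5, positive as expected for a source.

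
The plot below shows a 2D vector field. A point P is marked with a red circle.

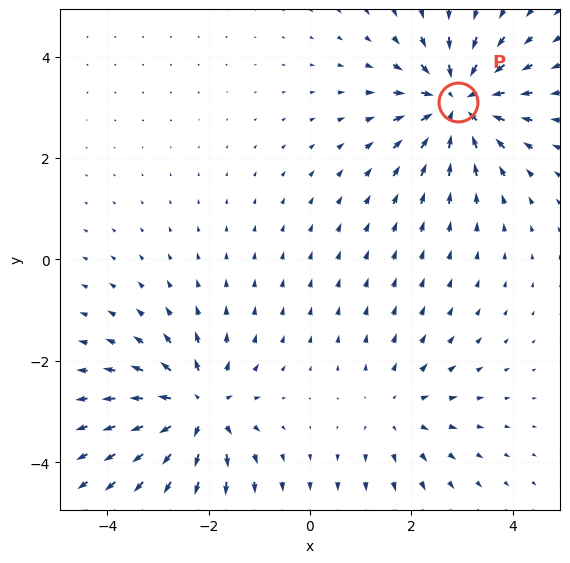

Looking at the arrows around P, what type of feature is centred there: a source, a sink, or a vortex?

sink

At P (2.9, 3.1) the arrows converge inward. Divergence about -5, curl ≈0 — negative divergence with near-zero curl is a sink.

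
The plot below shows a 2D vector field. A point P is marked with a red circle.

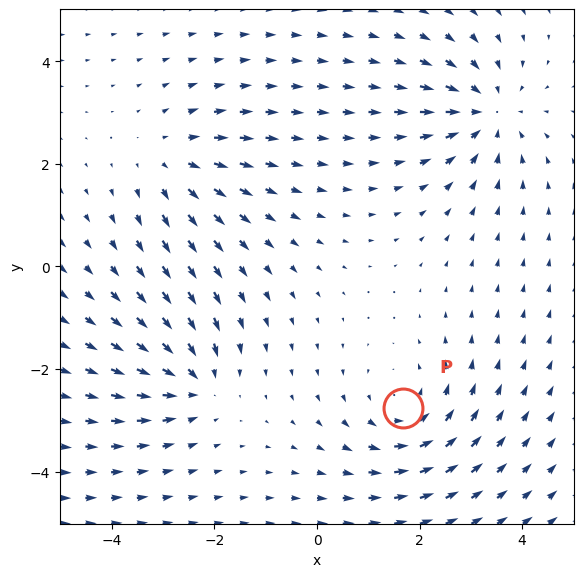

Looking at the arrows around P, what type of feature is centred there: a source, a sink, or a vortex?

At P (1.7, -2.8) the arrows circulate counterclockwise. Divergence ≈0, curl about +3 — near-zero divergence with nonzero curl is a vortex.

vortex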